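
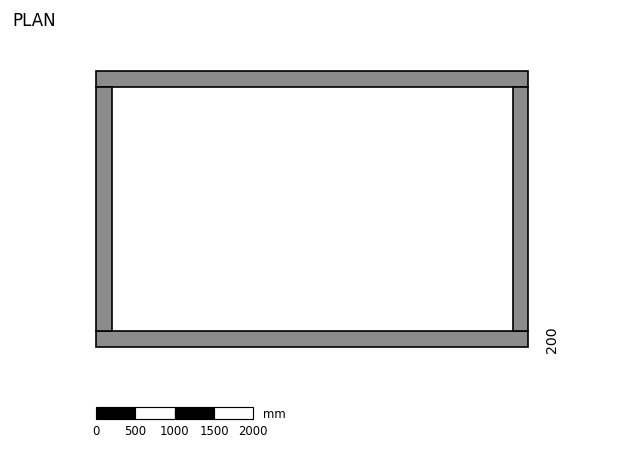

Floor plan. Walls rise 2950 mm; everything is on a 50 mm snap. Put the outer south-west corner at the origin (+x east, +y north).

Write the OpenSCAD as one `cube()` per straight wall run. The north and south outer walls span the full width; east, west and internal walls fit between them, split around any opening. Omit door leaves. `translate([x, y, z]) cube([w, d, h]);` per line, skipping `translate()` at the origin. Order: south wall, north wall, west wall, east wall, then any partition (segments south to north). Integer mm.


cube([5500, 200, 2950]);
translate([0, 3300, 0]) cube([5500, 200, 2950]);
translate([0, 200, 0]) cube([200, 3100, 2950]);
translate([5300, 200, 0]) cube([200, 3100, 2950]);


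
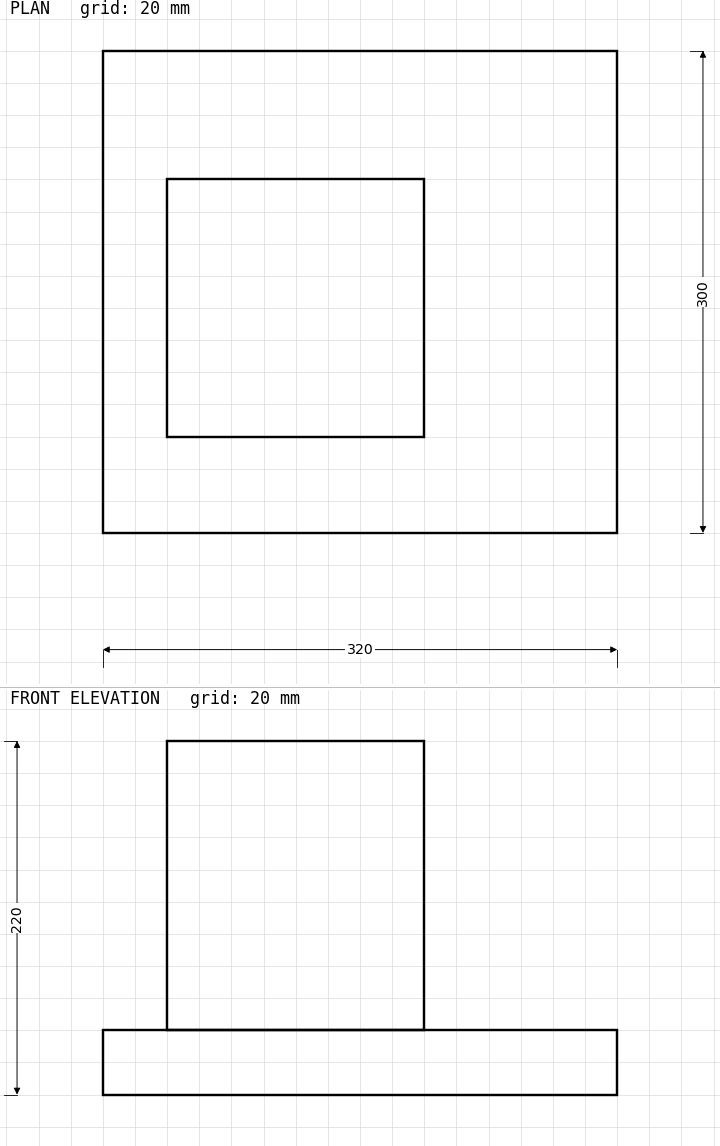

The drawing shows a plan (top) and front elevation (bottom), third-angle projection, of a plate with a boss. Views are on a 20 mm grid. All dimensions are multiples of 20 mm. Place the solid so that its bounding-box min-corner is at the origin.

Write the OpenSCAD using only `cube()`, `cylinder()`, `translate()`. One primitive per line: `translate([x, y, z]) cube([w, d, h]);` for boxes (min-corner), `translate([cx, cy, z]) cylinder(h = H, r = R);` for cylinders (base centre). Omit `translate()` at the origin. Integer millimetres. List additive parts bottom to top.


cube([320, 300, 40]);
translate([40, 60, 40]) cube([160, 160, 180]);


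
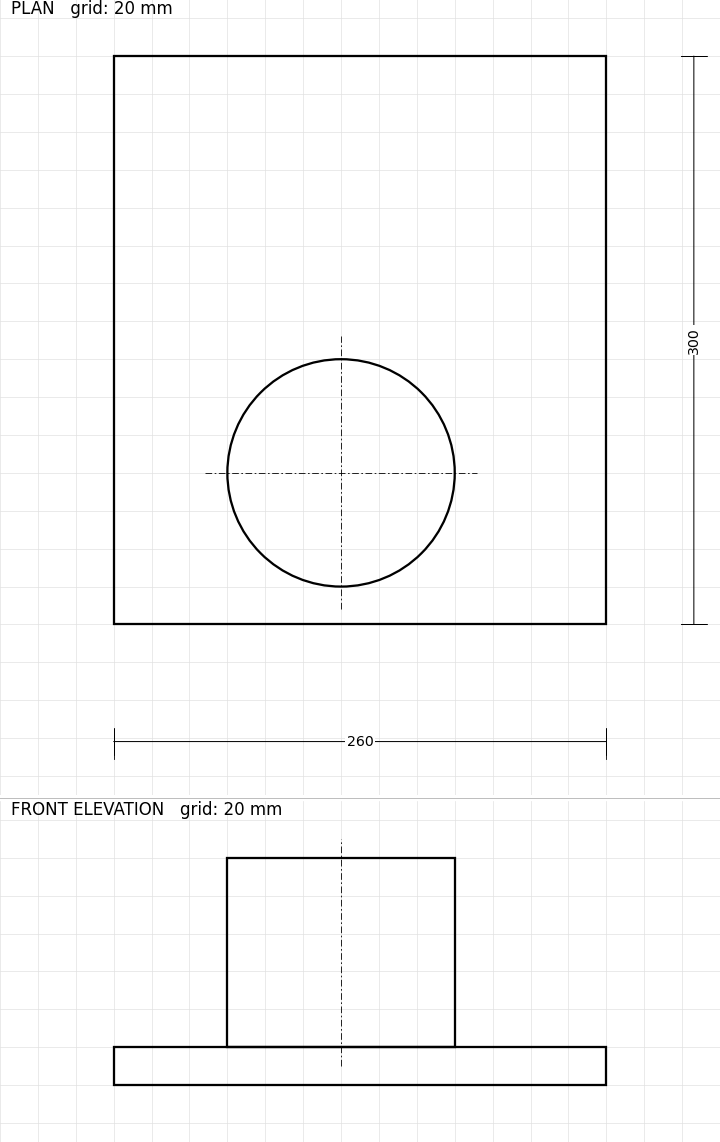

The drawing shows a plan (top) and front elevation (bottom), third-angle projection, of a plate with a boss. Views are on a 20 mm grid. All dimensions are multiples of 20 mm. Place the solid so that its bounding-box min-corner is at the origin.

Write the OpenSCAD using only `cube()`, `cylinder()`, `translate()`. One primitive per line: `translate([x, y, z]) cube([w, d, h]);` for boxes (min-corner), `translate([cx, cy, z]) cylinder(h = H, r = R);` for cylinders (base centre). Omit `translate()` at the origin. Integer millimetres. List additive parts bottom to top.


cube([260, 300, 20]);
translate([120, 80, 20]) cylinder(h = 100, r = 60);


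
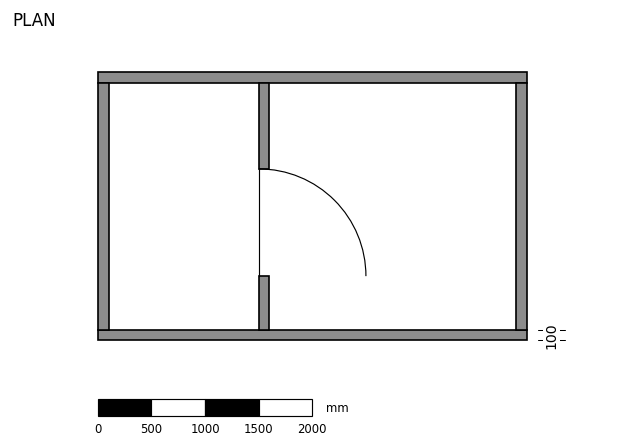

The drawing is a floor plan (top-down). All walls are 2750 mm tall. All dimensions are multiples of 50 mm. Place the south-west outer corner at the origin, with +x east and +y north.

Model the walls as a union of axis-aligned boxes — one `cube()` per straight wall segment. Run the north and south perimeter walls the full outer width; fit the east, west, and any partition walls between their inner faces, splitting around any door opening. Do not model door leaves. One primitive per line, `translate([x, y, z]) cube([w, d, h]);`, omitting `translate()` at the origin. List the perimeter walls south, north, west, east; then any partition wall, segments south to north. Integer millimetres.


cube([4000, 100, 2750]);
translate([0, 2400, 0]) cube([4000, 100, 2750]);
translate([0, 100, 0]) cube([100, 2300, 2750]);
translate([3900, 100, 0]) cube([100, 2300, 2750]);
translate([1500, 100, 0]) cube([100, 500, 2750]);
translate([1500, 1600, 0]) cube([100, 800, 2750]);


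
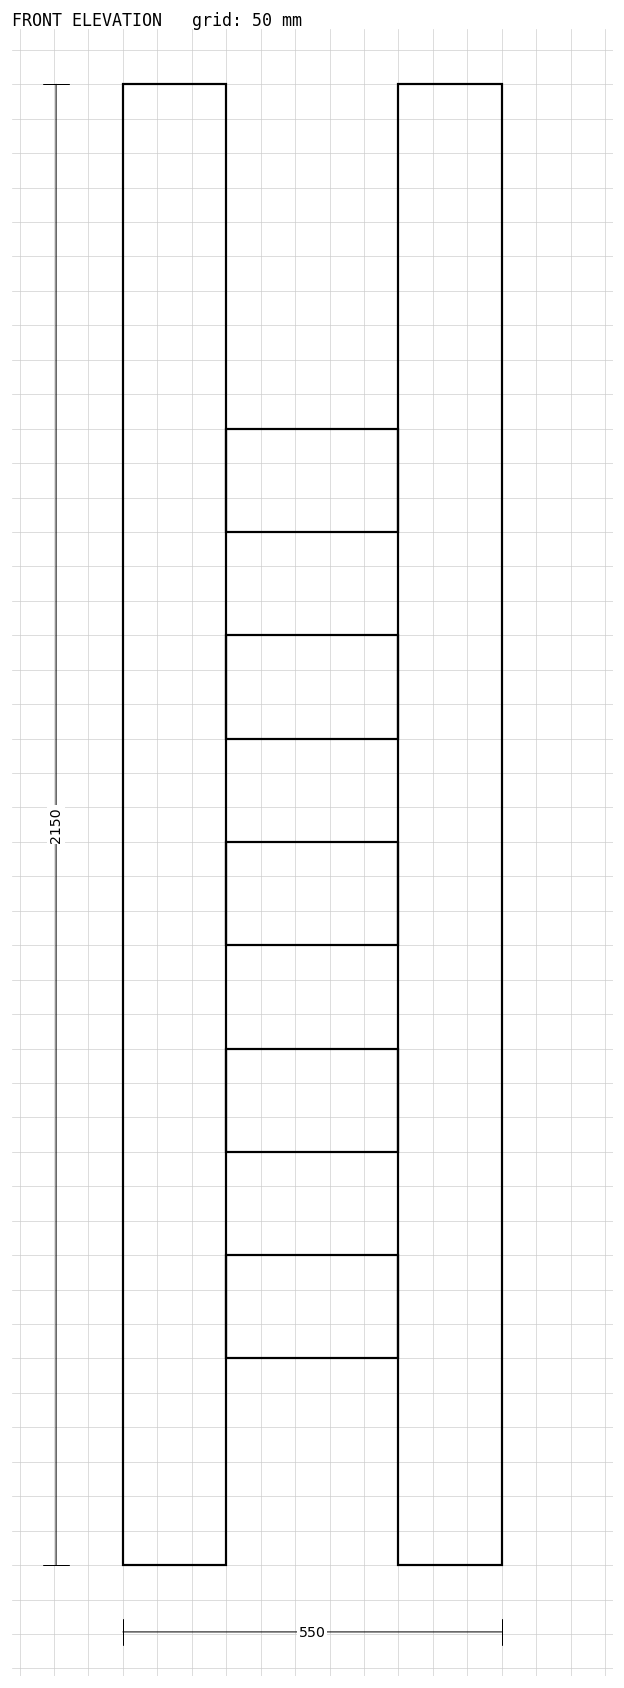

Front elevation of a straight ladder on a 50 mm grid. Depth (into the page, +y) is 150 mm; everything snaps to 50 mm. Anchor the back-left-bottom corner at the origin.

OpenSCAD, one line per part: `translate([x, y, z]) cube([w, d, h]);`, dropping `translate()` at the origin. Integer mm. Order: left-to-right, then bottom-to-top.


cube([150, 150, 2150]);
translate([150, 0, 300]) cube([250, 150, 150]);
translate([150, 0, 600]) cube([250, 150, 150]);
translate([150, 0, 900]) cube([250, 150, 150]);
translate([150, 0, 1200]) cube([250, 150, 150]);
translate([150, 0, 1500]) cube([250, 150, 150]);
translate([400, 0, 0]) cube([150, 150, 2150]);


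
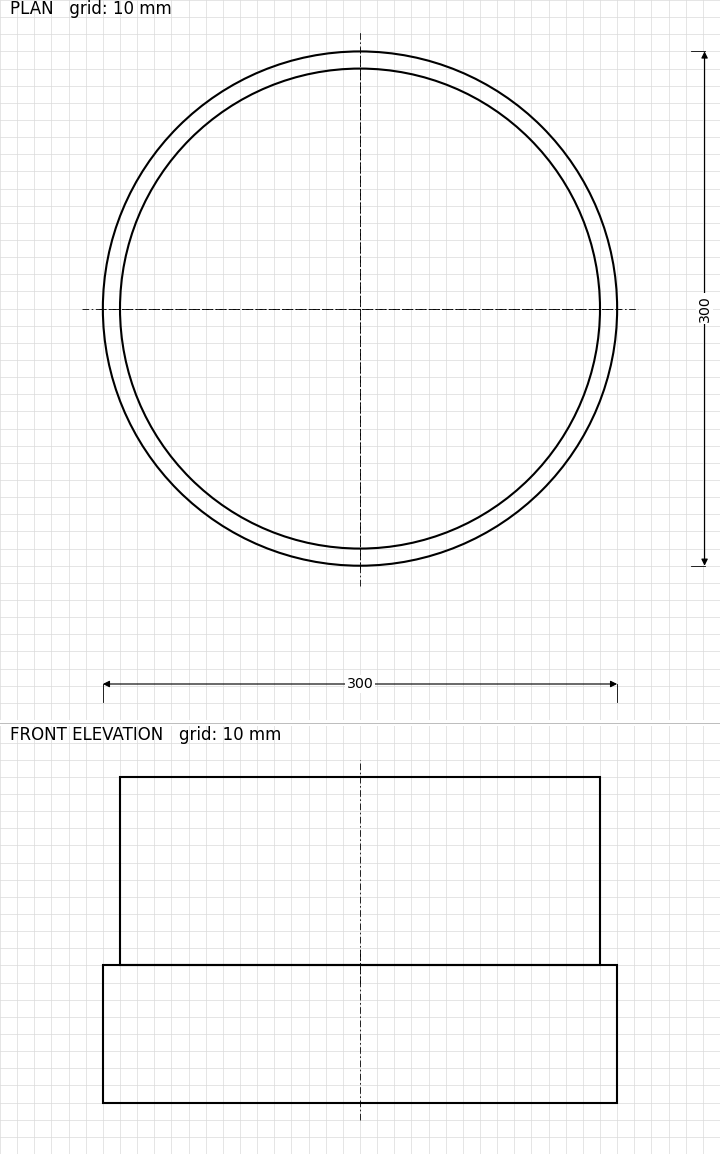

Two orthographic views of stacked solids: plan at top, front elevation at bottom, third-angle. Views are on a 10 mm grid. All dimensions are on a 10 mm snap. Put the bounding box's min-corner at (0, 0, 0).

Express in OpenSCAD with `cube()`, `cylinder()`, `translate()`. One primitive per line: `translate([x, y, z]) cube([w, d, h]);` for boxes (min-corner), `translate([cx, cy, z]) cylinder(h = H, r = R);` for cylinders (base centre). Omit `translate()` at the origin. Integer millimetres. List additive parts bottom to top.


translate([150, 150, 0]) cylinder(h = 80, r = 150);
translate([150, 150, 80]) cylinder(h = 110, r = 140);


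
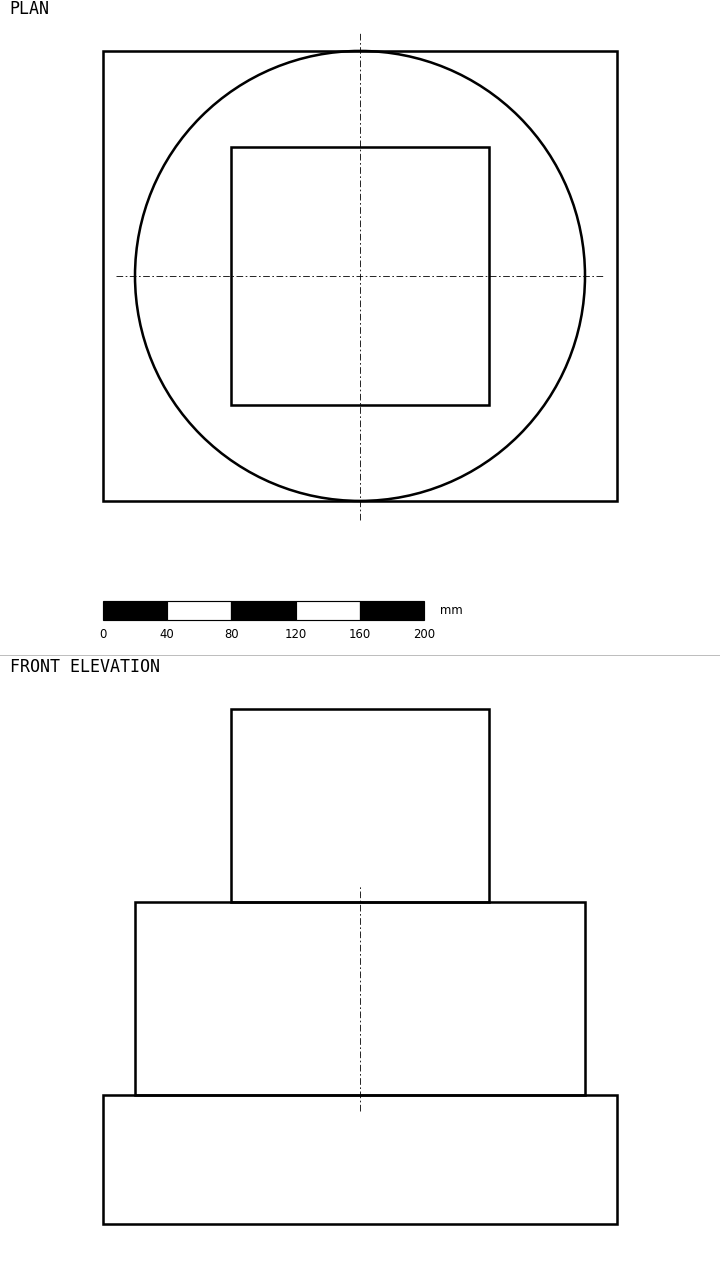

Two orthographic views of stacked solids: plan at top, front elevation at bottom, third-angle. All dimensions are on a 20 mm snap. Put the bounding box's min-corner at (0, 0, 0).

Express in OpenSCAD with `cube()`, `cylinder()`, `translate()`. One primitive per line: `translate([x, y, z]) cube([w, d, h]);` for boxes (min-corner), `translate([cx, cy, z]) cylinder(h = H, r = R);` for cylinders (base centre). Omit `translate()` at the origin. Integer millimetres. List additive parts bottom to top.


cube([320, 280, 80]);
translate([160, 140, 80]) cylinder(h = 120, r = 140);
translate([80, 60, 200]) cube([160, 160, 120]);


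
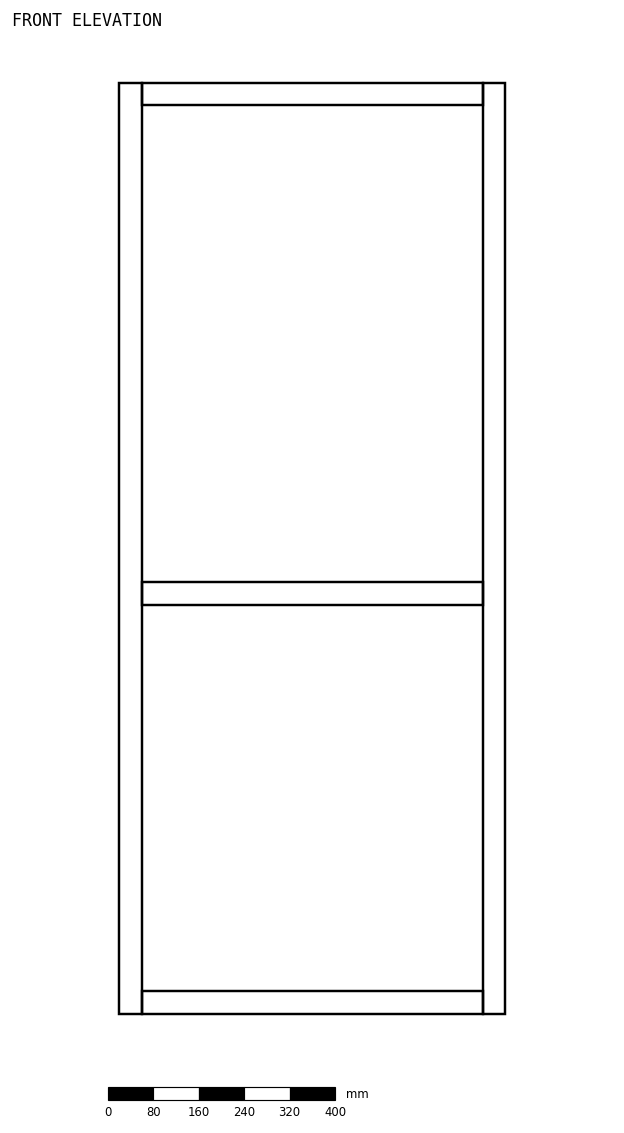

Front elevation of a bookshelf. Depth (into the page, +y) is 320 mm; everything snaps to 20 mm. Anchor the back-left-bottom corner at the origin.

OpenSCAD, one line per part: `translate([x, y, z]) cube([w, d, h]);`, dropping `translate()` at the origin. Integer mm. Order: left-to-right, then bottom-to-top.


cube([40, 320, 1640]);
translate([40, 0, 0]) cube([600, 320, 40]);
translate([40, 0, 720]) cube([600, 320, 40]);
translate([40, 0, 1600]) cube([600, 320, 40]);
translate([640, 0, 0]) cube([40, 320, 1640]);


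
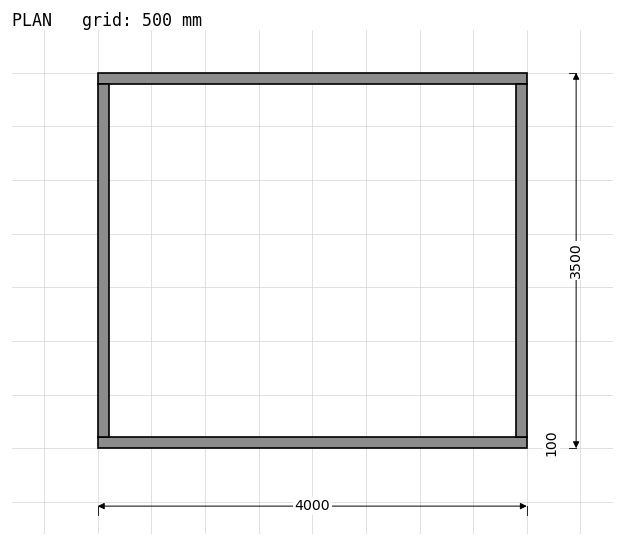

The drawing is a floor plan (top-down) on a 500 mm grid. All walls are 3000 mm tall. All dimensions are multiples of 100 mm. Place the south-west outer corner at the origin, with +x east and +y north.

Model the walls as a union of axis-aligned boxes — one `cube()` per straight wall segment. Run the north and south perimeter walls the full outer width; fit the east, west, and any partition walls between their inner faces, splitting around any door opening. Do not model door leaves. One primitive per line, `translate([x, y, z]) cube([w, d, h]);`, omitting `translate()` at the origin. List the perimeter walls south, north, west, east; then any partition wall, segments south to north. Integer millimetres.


cube([4000, 100, 3000]);
translate([0, 3400, 0]) cube([4000, 100, 3000]);
translate([0, 100, 0]) cube([100, 3300, 3000]);
translate([3900, 100, 0]) cube([100, 3300, 3000]);


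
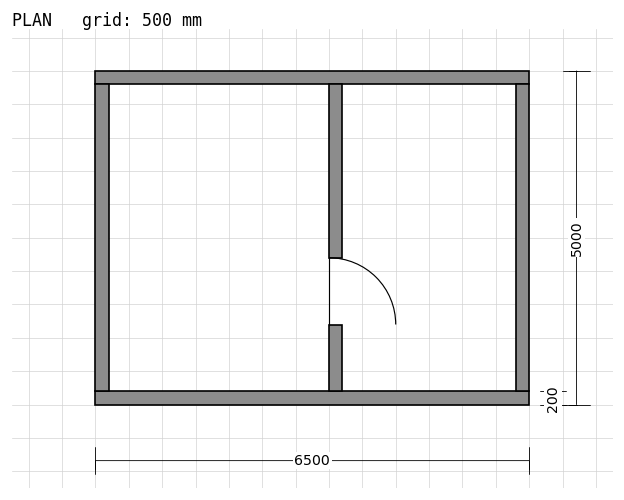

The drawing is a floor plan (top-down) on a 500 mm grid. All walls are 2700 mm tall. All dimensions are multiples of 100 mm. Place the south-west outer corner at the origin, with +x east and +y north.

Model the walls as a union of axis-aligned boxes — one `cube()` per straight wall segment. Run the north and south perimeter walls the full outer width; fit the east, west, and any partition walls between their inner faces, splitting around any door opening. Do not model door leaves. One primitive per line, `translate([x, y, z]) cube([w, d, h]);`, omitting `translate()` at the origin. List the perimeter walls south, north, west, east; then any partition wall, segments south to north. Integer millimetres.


cube([6500, 200, 2700]);
translate([0, 4800, 0]) cube([6500, 200, 2700]);
translate([0, 200, 0]) cube([200, 4600, 2700]);
translate([6300, 200, 0]) cube([200, 4600, 2700]);
translate([3500, 200, 0]) cube([200, 1000, 2700]);
translate([3500, 2200, 0]) cube([200, 2600, 2700]);


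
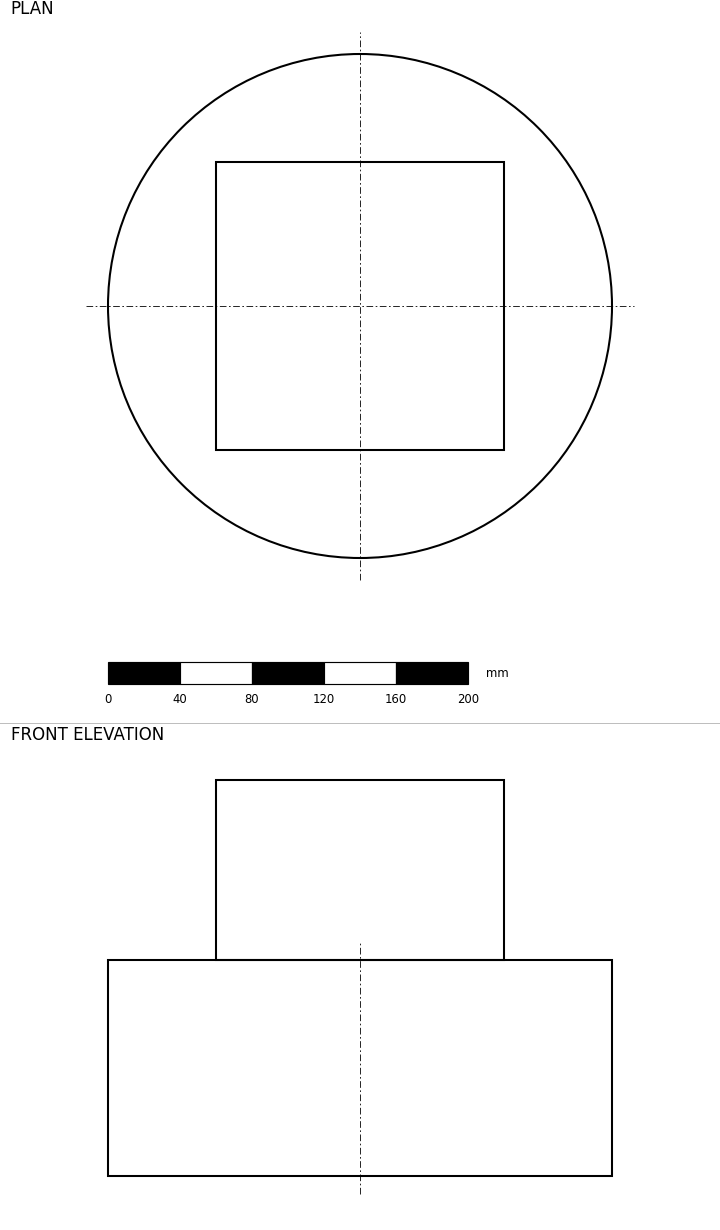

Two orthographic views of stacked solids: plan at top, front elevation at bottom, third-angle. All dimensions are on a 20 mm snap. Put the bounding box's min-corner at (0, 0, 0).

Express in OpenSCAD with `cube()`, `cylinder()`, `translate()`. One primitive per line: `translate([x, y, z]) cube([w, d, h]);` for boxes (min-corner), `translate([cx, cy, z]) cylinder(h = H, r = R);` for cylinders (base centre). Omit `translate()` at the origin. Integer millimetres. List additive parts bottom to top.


translate([140, 140, 0]) cylinder(h = 120, r = 140);
translate([60, 60, 120]) cube([160, 160, 100]);


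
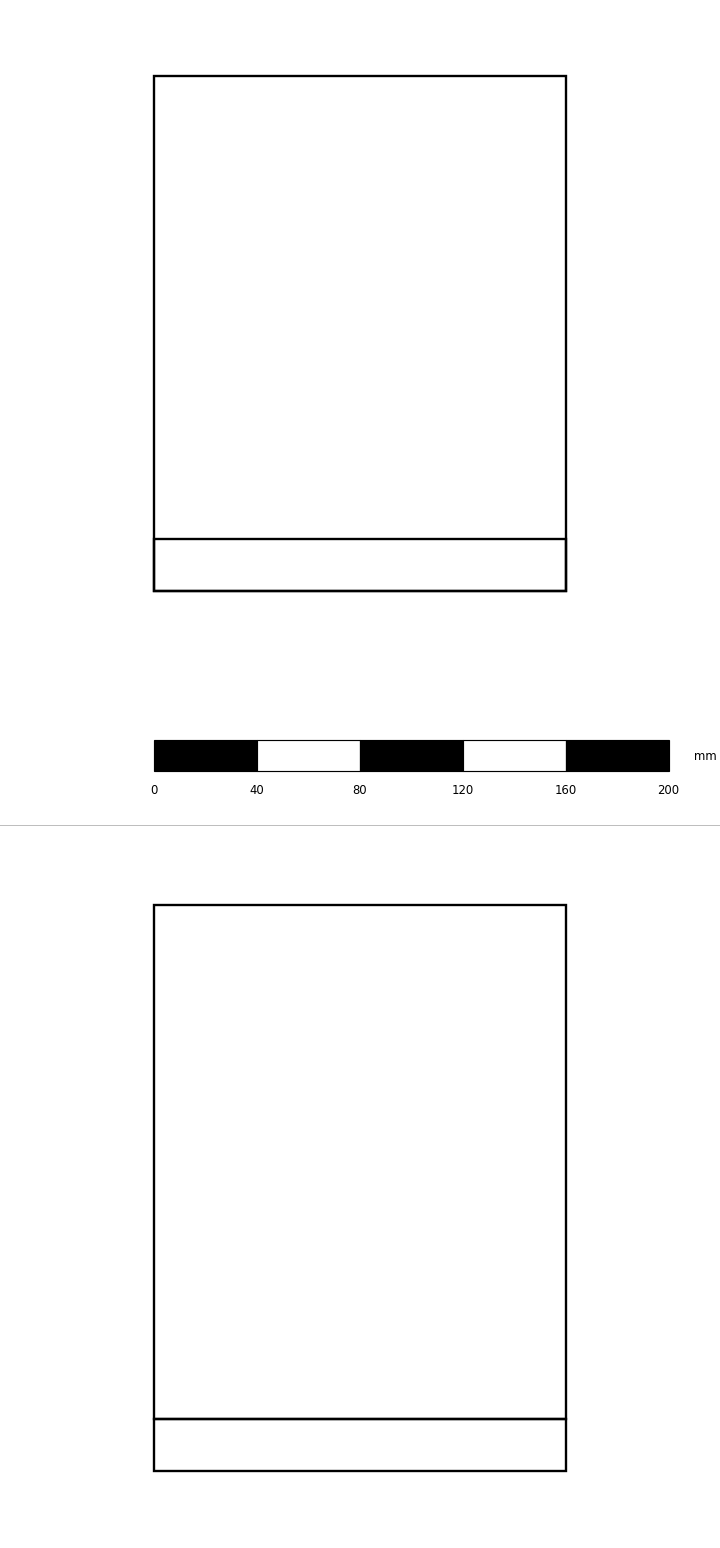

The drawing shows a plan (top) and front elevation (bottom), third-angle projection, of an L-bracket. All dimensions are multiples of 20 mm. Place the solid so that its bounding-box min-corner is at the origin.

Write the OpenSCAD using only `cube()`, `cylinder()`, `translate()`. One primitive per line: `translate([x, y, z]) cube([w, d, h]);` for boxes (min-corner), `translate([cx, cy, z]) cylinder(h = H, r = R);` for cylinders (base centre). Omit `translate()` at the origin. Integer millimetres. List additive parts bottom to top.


cube([160, 200, 20]);
translate([0, 0, 20]) cube([160, 20, 200]);


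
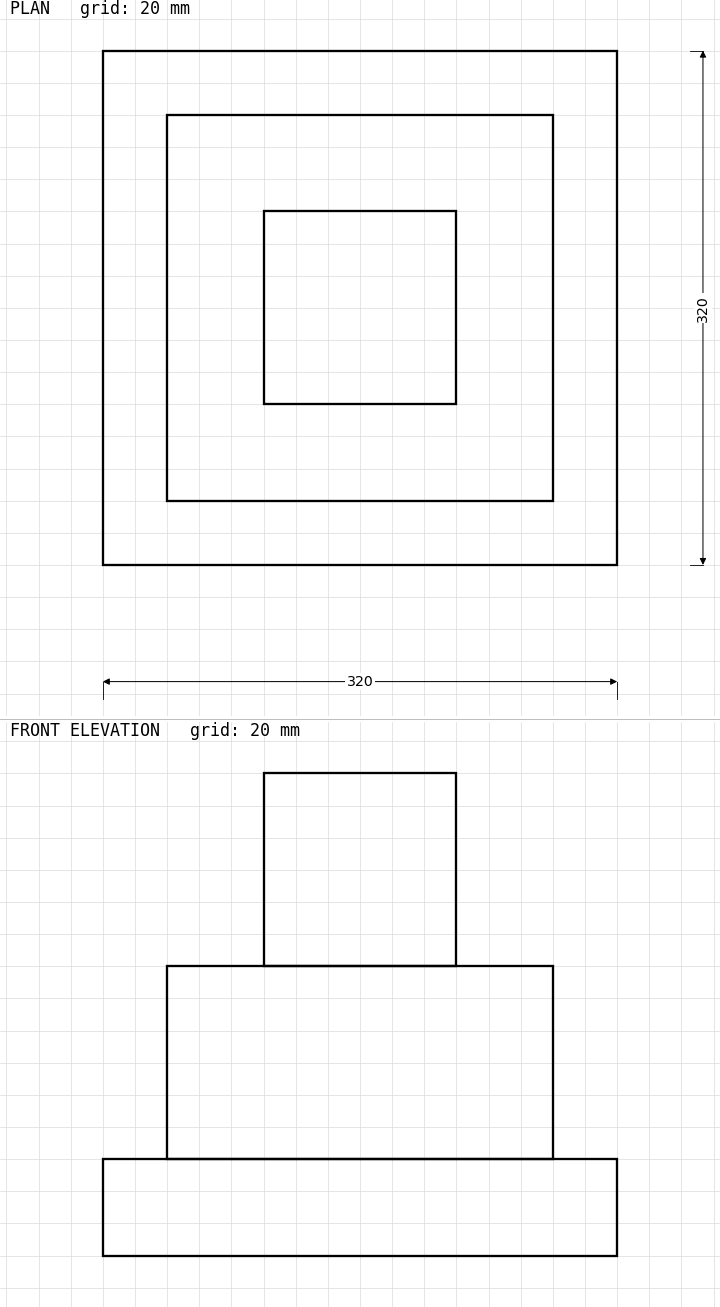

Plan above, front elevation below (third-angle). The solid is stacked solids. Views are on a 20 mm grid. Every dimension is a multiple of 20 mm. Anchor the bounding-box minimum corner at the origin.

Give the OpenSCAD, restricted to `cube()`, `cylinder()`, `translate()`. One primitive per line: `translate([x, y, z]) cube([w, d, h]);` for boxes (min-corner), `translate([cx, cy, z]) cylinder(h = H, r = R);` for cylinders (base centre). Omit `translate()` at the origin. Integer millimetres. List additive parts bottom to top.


cube([320, 320, 60]);
translate([40, 40, 60]) cube([240, 240, 120]);
translate([100, 100, 180]) cube([120, 120, 120]);


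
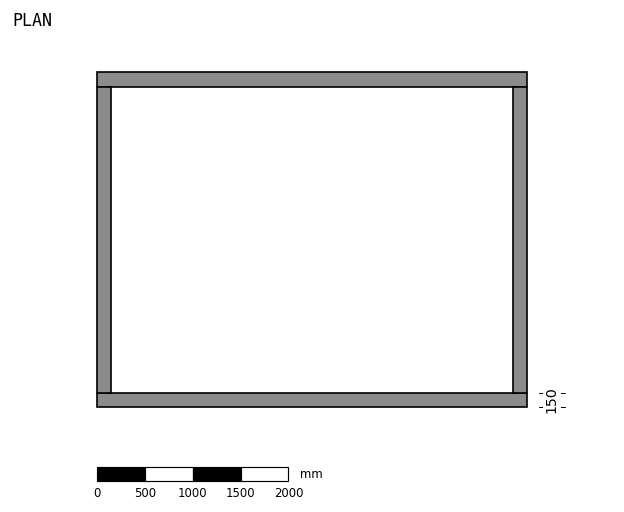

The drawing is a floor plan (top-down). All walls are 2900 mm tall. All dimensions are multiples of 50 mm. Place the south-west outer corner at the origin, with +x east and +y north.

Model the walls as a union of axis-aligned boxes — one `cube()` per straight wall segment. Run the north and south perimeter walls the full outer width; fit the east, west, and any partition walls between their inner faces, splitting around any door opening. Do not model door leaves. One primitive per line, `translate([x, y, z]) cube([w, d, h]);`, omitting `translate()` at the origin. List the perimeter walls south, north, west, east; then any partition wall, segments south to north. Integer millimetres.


cube([4500, 150, 2900]);
translate([0, 3350, 0]) cube([4500, 150, 2900]);
translate([0, 150, 0]) cube([150, 3200, 2900]);
translate([4350, 150, 0]) cube([150, 3200, 2900]);


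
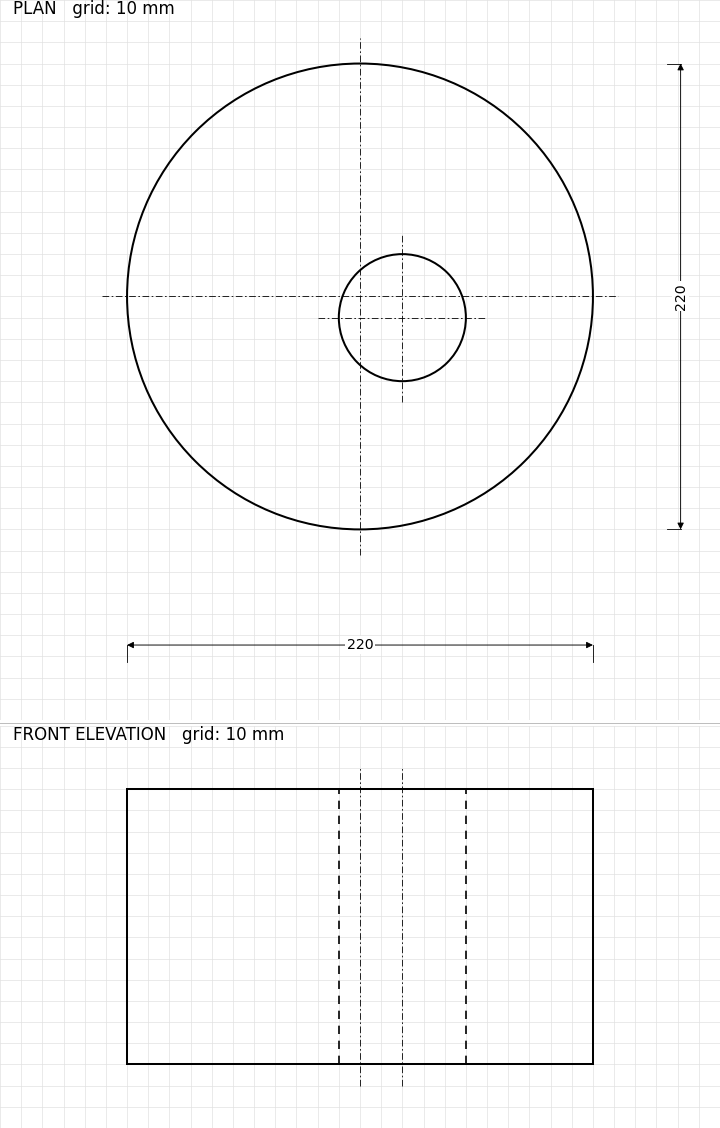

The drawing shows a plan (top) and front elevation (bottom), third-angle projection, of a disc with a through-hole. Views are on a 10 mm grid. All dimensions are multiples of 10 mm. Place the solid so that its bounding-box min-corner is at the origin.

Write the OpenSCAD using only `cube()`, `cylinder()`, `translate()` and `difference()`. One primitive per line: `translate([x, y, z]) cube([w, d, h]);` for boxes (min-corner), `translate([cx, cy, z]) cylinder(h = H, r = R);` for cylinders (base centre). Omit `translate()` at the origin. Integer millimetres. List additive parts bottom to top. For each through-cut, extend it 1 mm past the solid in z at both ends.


difference() {
  translate([110, 110, 0]) cylinder(h = 130, r = 110);
  translate([130, 100, -1]) cylinder(h = 132, r = 30);
}


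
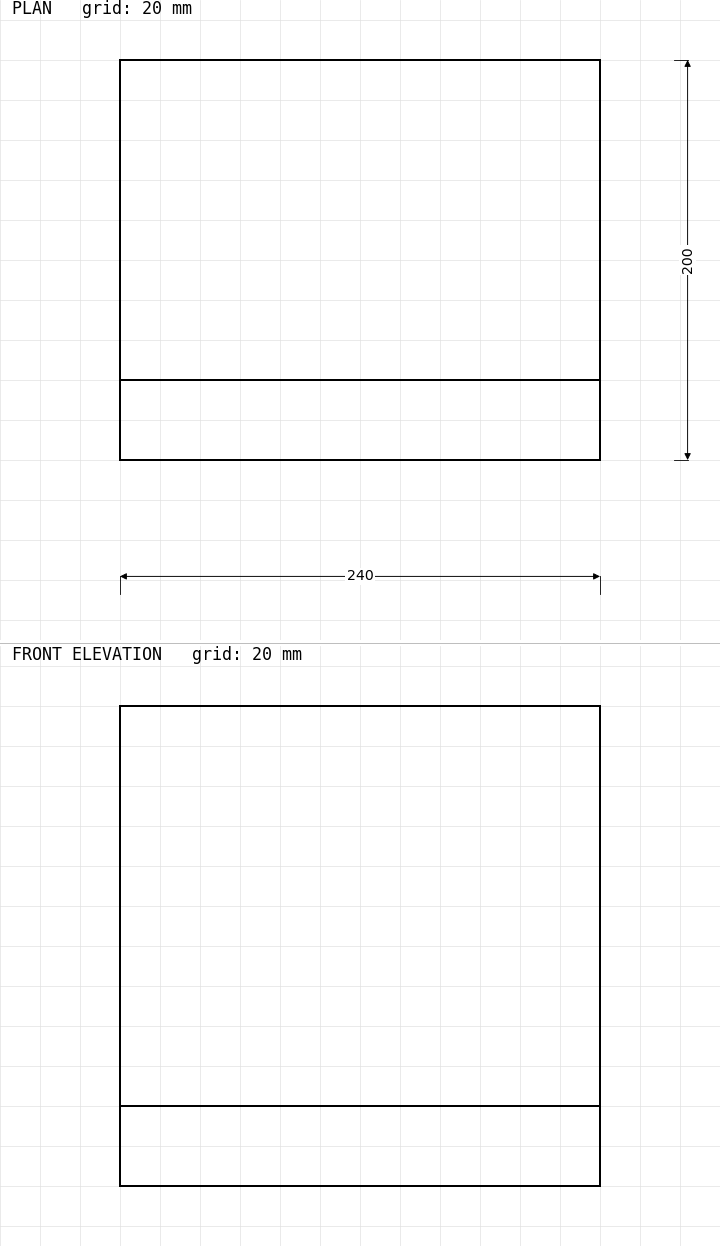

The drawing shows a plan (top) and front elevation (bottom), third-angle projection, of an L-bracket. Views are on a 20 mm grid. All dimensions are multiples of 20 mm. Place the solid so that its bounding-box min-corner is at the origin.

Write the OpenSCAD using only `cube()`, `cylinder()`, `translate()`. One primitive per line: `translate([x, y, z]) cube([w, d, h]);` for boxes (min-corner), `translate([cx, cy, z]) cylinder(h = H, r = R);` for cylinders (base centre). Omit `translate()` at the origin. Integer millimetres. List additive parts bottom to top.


cube([240, 200, 40]);
translate([0, 0, 40]) cube([240, 40, 200]);


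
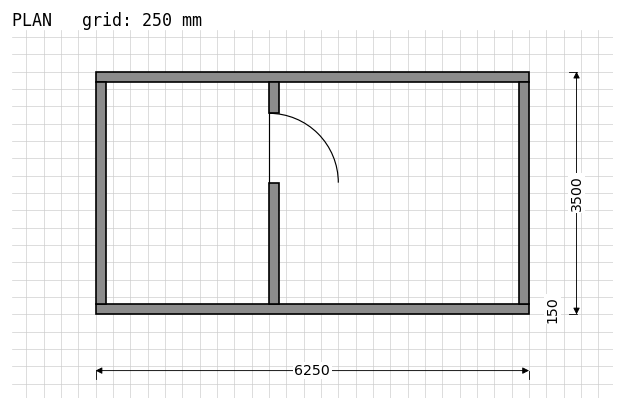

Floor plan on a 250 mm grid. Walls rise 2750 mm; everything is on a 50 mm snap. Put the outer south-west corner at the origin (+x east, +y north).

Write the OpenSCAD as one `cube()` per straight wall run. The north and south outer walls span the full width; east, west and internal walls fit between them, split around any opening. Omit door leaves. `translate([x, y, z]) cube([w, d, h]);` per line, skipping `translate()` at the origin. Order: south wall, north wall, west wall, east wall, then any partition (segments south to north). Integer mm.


cube([6250, 150, 2750]);
translate([0, 3350, 0]) cube([6250, 150, 2750]);
translate([0, 150, 0]) cube([150, 3200, 2750]);
translate([6100, 150, 0]) cube([150, 3200, 2750]);
translate([2500, 150, 0]) cube([150, 1750, 2750]);
translate([2500, 2900, 0]) cube([150, 450, 2750]);


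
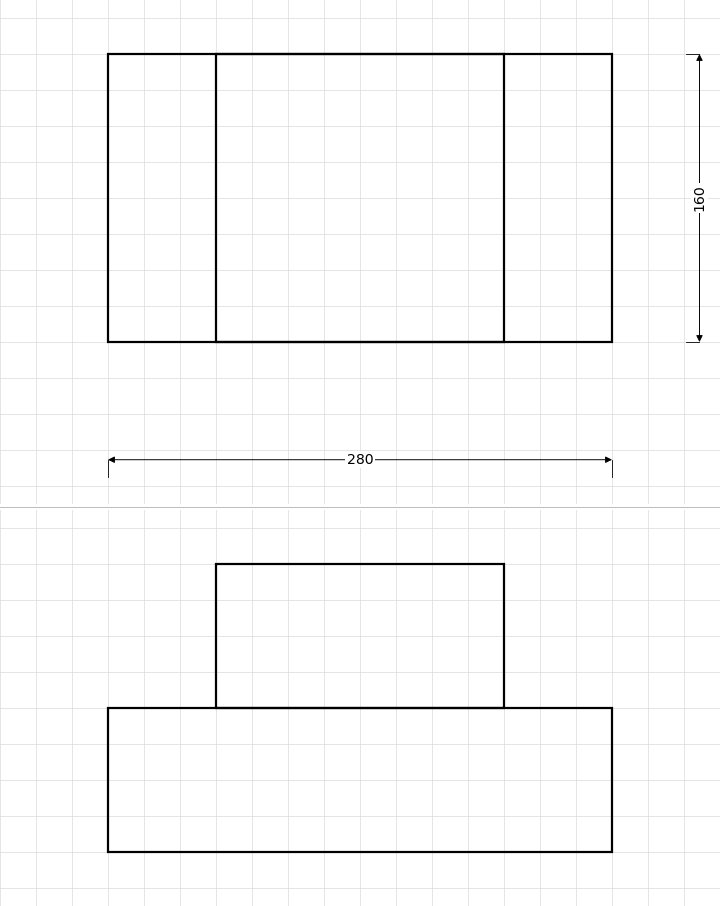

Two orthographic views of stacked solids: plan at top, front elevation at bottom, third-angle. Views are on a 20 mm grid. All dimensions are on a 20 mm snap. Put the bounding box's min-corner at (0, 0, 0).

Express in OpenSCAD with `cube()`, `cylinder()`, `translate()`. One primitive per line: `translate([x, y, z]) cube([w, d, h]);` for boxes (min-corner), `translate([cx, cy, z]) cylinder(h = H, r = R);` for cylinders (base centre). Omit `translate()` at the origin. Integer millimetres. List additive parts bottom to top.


cube([280, 160, 80]);
translate([60, 0, 80]) cube([160, 160, 80]);


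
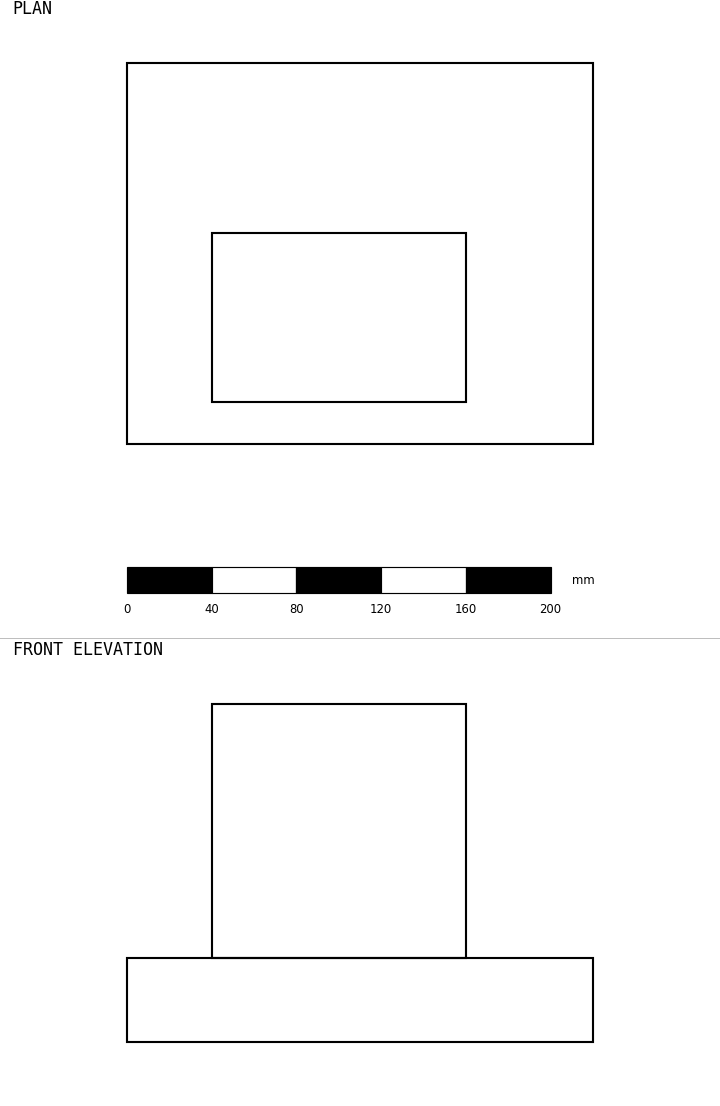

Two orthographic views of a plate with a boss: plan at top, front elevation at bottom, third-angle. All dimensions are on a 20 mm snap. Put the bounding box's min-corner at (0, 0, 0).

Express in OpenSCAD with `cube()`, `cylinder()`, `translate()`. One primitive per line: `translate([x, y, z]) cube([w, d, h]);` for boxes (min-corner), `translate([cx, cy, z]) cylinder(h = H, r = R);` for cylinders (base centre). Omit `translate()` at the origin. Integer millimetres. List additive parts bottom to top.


cube([220, 180, 40]);
translate([40, 20, 40]) cube([120, 80, 120]);


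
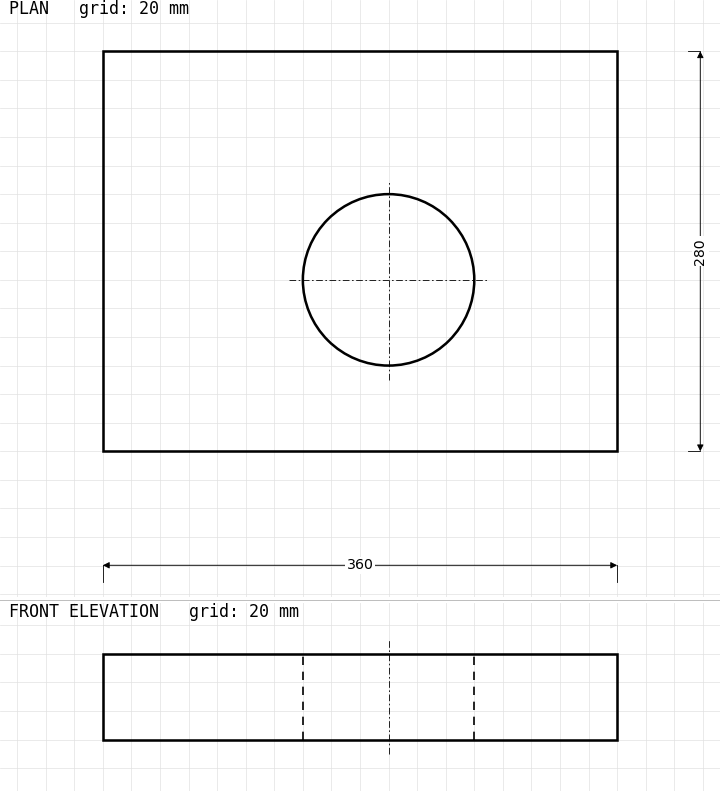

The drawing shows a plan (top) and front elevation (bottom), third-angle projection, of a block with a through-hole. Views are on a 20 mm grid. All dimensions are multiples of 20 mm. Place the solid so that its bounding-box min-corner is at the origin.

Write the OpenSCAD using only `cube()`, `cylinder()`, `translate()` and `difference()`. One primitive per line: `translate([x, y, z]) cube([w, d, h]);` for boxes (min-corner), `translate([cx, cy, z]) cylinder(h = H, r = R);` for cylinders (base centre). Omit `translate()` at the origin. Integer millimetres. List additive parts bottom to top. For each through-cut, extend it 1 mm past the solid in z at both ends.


difference() {
  cube([360, 280, 60]);
  translate([200, 120, -1]) cylinder(h = 62, r = 60);
}


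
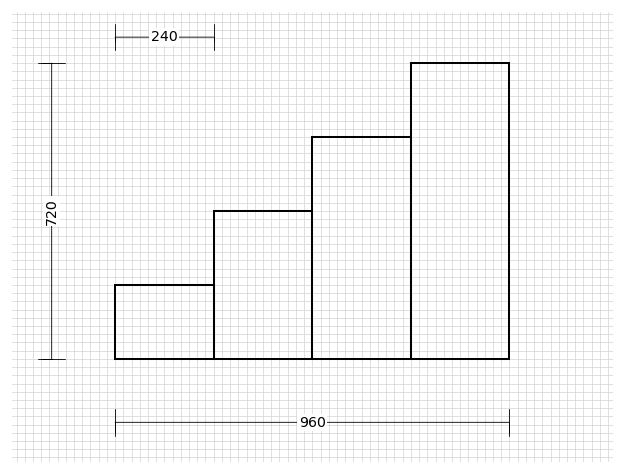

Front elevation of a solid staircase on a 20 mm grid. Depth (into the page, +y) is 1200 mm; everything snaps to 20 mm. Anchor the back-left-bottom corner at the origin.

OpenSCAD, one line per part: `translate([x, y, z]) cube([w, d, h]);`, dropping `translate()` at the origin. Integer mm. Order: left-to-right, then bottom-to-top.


cube([240, 1200, 180]);
translate([240, 0, 0]) cube([240, 1200, 360]);
translate([480, 0, 0]) cube([240, 1200, 540]);
translate([720, 0, 0]) cube([240, 1200, 720]);


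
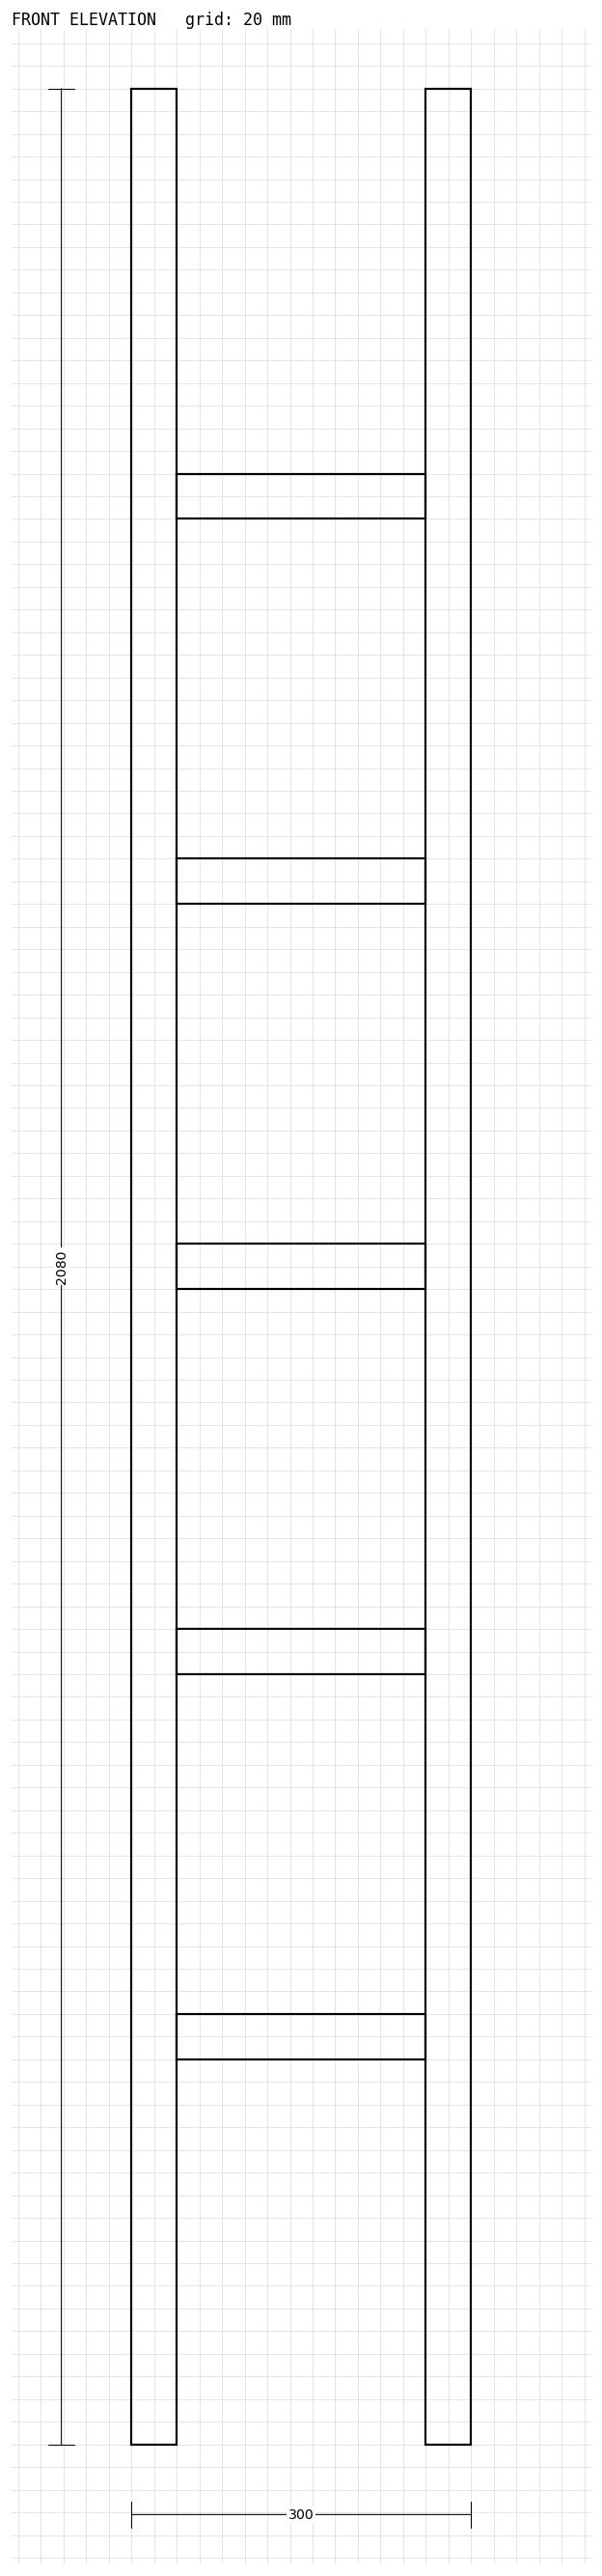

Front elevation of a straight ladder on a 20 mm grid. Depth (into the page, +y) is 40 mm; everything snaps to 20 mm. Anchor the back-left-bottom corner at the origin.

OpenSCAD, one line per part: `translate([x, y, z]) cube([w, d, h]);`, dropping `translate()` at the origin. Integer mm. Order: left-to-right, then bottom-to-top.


cube([40, 40, 2080]);
translate([40, 0, 340]) cube([220, 40, 40]);
translate([40, 0, 680]) cube([220, 40, 40]);
translate([40, 0, 1020]) cube([220, 40, 40]);
translate([40, 0, 1360]) cube([220, 40, 40]);
translate([40, 0, 1700]) cube([220, 40, 40]);
translate([260, 0, 0]) cube([40, 40, 2080]);


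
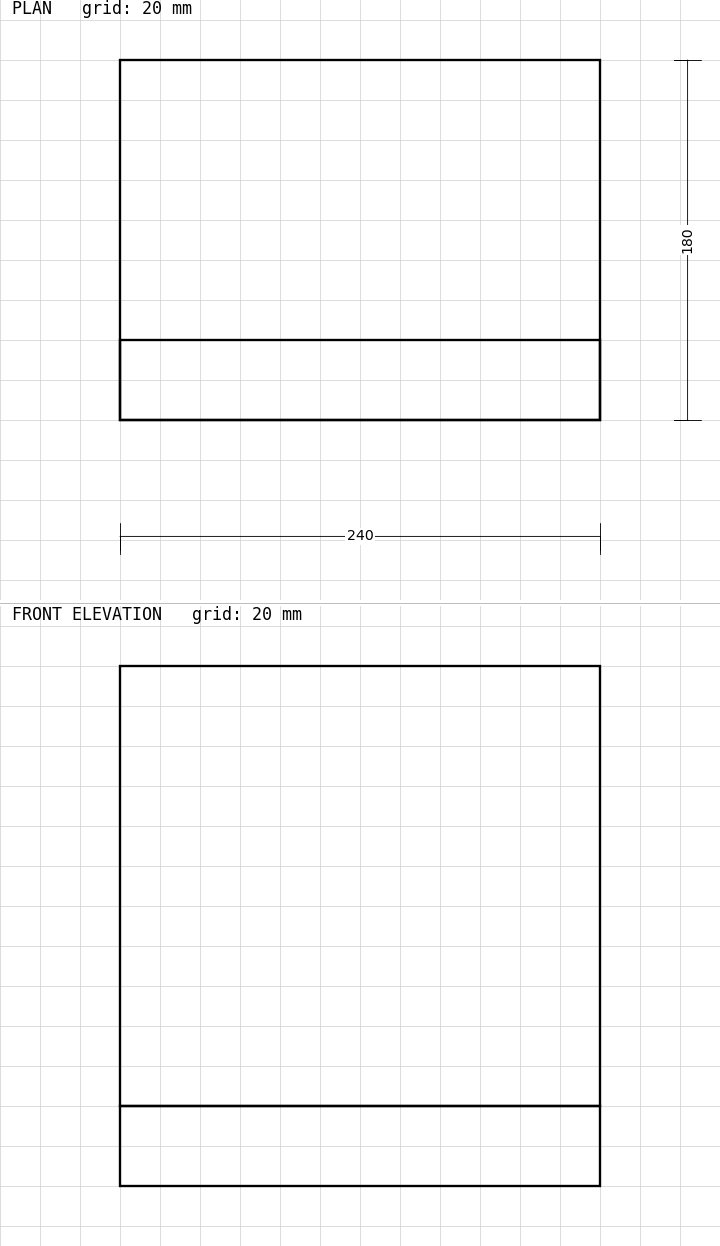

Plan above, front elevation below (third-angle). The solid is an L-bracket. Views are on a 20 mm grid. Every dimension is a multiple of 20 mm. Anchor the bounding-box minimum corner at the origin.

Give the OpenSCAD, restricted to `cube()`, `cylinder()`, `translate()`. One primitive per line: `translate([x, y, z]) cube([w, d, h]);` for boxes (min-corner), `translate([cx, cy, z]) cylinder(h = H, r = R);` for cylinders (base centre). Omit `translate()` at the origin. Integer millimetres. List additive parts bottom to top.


cube([240, 180, 40]);
translate([0, 0, 40]) cube([240, 40, 220]);


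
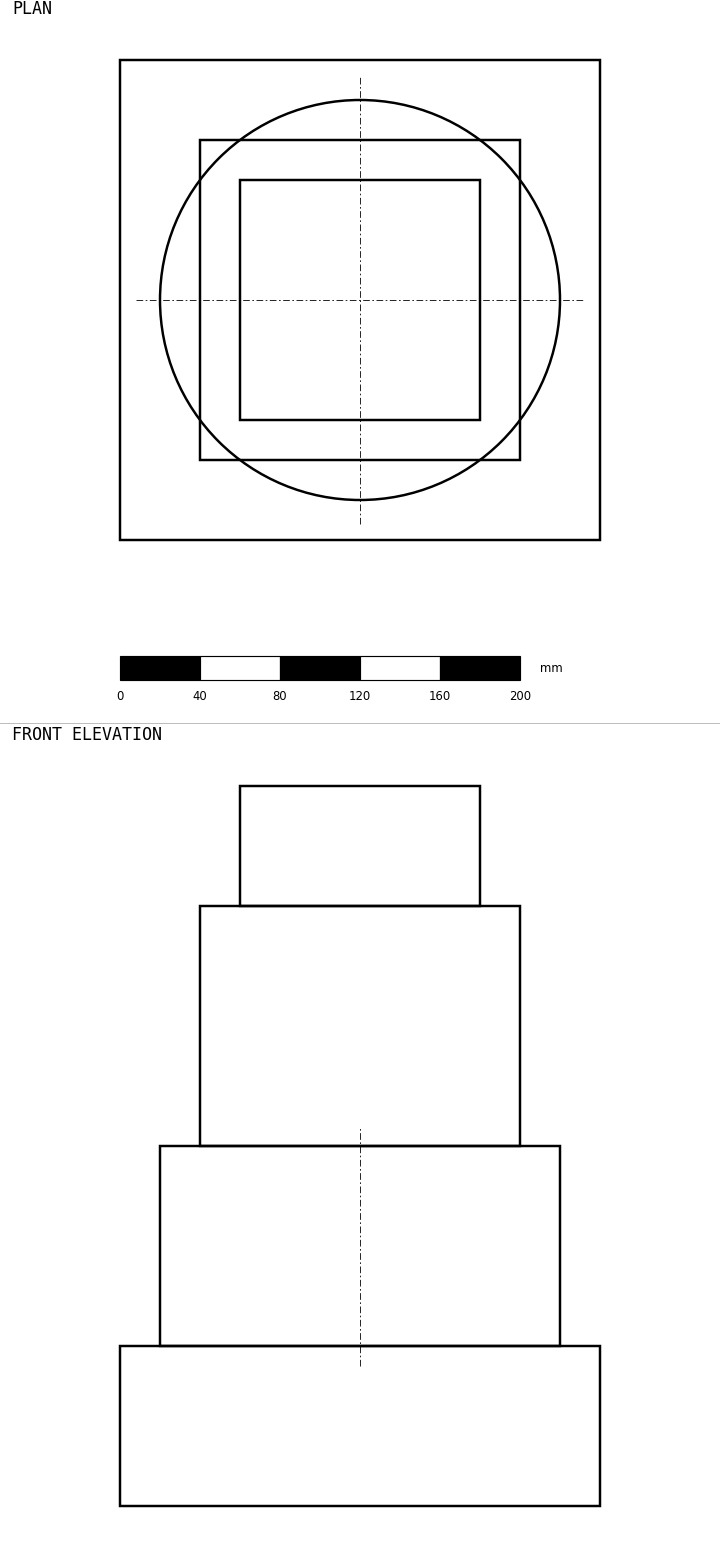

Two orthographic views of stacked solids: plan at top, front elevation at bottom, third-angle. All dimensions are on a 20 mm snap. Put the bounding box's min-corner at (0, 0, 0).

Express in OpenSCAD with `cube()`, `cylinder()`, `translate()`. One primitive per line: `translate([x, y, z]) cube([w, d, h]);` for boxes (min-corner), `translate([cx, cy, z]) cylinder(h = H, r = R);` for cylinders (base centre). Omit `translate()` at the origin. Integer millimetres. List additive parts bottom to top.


cube([240, 240, 80]);
translate([120, 120, 80]) cylinder(h = 100, r = 100);
translate([40, 40, 180]) cube([160, 160, 120]);
translate([60, 60, 300]) cube([120, 120, 60]);


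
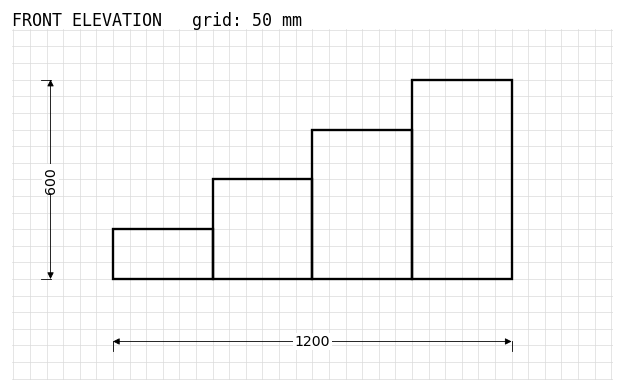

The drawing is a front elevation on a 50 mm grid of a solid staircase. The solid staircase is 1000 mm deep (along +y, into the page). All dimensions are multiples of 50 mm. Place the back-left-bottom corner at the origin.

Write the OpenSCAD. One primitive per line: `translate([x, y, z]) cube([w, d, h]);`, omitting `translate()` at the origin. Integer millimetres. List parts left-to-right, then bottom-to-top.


cube([300, 1000, 150]);
translate([300, 0, 0]) cube([300, 1000, 300]);
translate([600, 0, 0]) cube([300, 1000, 450]);
translate([900, 0, 0]) cube([300, 1000, 600]);


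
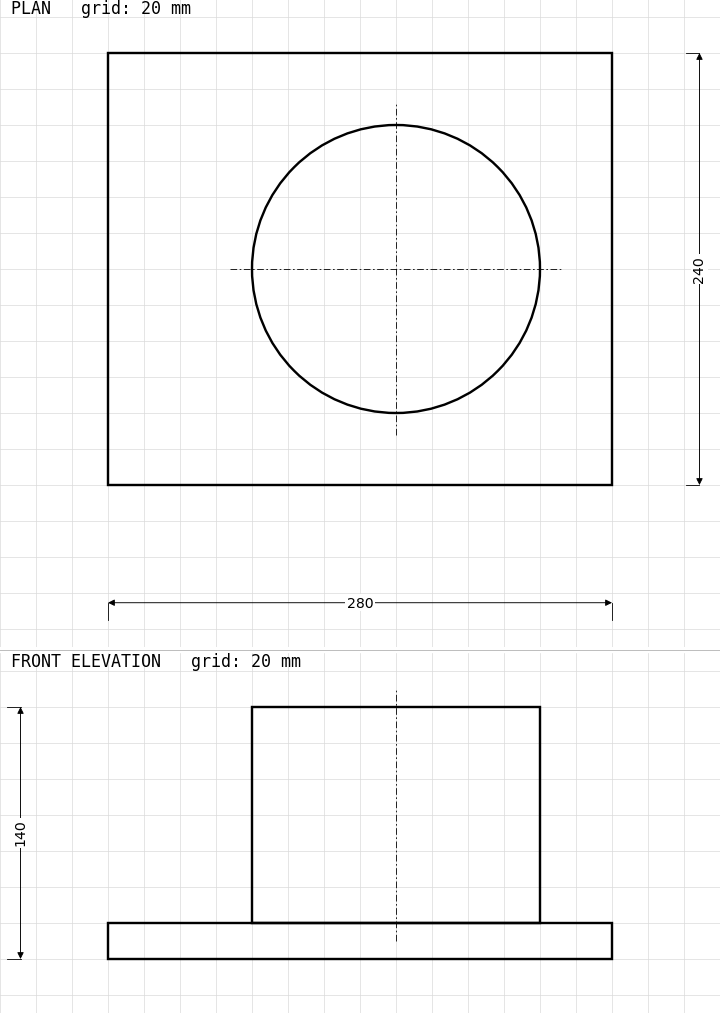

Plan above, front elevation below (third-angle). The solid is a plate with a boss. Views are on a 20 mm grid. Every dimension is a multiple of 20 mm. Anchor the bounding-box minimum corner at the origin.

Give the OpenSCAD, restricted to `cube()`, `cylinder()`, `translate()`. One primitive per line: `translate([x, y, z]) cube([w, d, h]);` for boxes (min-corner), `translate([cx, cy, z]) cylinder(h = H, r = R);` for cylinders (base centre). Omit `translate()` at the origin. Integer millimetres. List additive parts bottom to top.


cube([280, 240, 20]);
translate([160, 120, 20]) cylinder(h = 120, r = 80);


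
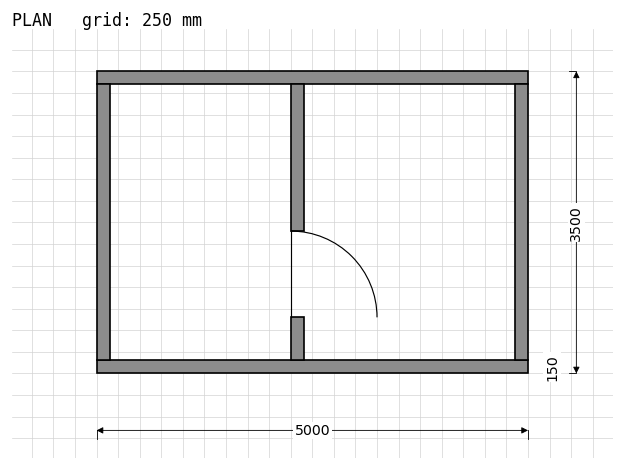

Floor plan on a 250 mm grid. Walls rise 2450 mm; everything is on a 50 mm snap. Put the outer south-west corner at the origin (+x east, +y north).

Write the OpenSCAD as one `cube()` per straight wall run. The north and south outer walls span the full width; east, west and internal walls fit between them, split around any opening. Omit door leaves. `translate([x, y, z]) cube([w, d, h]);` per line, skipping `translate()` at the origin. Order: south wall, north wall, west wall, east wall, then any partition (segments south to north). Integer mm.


cube([5000, 150, 2450]);
translate([0, 3350, 0]) cube([5000, 150, 2450]);
translate([0, 150, 0]) cube([150, 3200, 2450]);
translate([4850, 150, 0]) cube([150, 3200, 2450]);
translate([2250, 150, 0]) cube([150, 500, 2450]);
translate([2250, 1650, 0]) cube([150, 1700, 2450]);


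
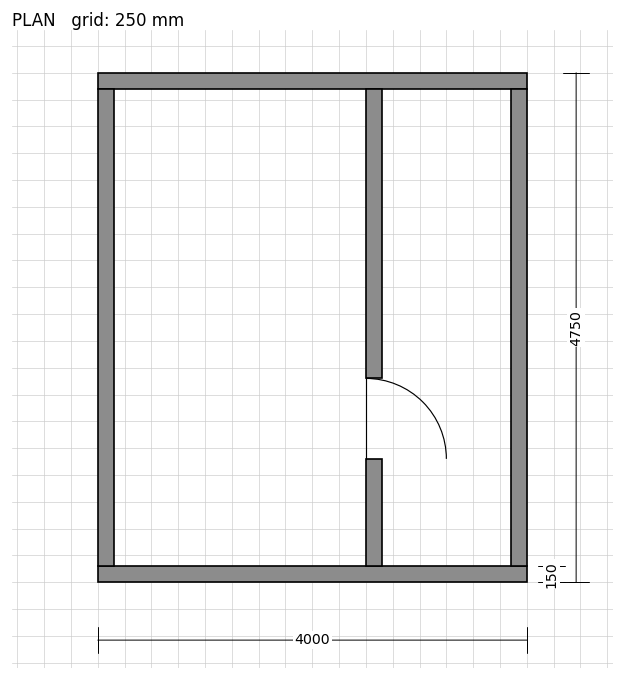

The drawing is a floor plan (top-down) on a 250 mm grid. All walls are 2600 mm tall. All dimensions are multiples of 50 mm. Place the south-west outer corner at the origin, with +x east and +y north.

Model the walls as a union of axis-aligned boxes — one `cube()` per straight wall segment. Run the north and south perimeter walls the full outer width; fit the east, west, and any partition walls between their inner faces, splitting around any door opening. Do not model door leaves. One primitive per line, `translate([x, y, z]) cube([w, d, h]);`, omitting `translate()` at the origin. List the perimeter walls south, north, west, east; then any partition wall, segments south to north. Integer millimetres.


cube([4000, 150, 2600]);
translate([0, 4600, 0]) cube([4000, 150, 2600]);
translate([0, 150, 0]) cube([150, 4450, 2600]);
translate([3850, 150, 0]) cube([150, 4450, 2600]);
translate([2500, 150, 0]) cube([150, 1000, 2600]);
translate([2500, 1900, 0]) cube([150, 2700, 2600]);


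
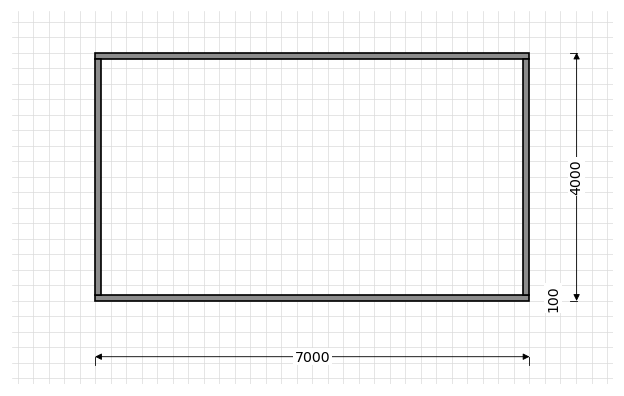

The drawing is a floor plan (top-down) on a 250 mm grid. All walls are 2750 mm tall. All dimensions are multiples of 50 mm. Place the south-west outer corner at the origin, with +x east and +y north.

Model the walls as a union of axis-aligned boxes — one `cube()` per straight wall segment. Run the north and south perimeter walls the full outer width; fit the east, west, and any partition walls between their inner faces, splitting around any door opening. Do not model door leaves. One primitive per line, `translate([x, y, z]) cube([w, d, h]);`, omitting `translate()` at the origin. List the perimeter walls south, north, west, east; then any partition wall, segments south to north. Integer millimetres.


cube([7000, 100, 2750]);
translate([0, 3900, 0]) cube([7000, 100, 2750]);
translate([0, 100, 0]) cube([100, 3800, 2750]);
translate([6900, 100, 0]) cube([100, 3800, 2750]);


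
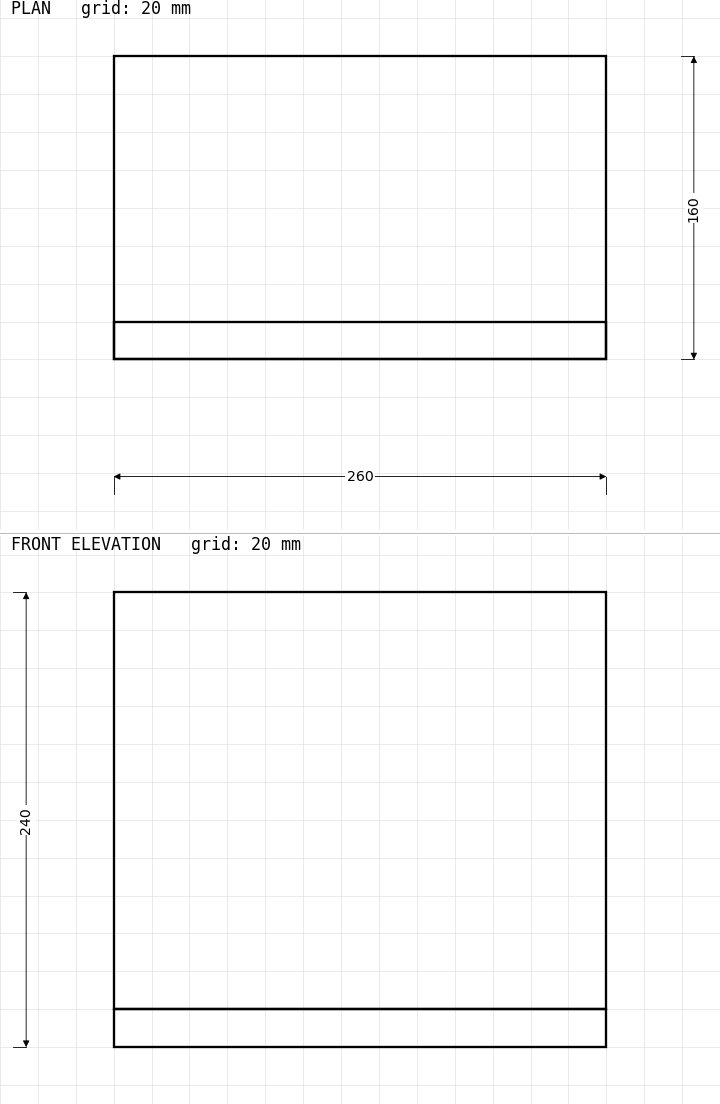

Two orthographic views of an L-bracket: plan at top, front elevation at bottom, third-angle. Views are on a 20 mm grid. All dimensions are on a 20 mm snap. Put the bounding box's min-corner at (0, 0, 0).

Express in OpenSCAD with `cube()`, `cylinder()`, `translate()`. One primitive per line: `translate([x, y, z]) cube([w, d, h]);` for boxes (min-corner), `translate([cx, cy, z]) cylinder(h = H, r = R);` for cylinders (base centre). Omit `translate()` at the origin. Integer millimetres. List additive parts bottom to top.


cube([260, 160, 20]);
translate([0, 0, 20]) cube([260, 20, 220]);


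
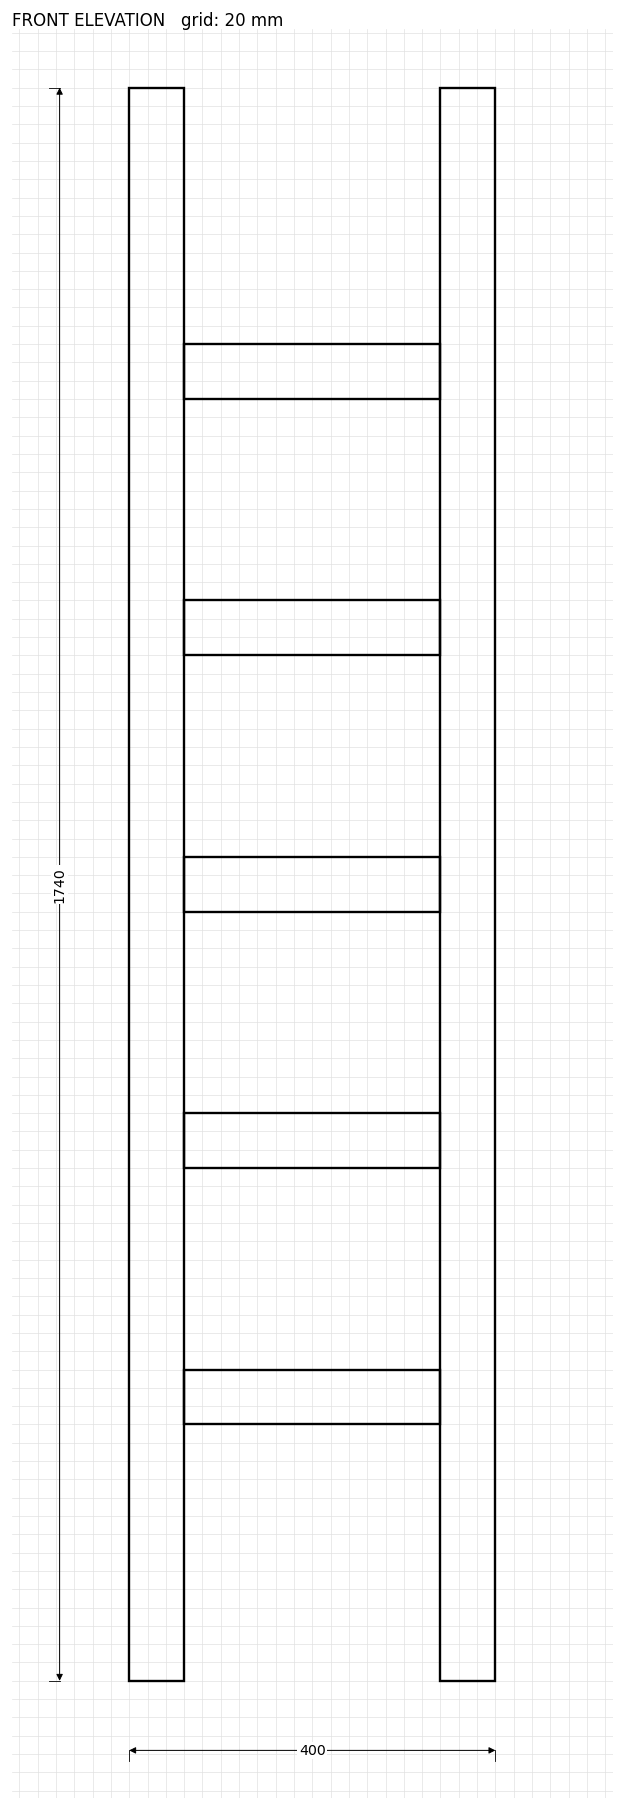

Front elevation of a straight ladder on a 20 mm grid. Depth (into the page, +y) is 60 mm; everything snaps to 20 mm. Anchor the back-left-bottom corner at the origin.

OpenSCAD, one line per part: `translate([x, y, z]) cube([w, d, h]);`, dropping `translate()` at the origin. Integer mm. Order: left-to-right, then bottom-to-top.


cube([60, 60, 1740]);
translate([60, 0, 280]) cube([280, 60, 60]);
translate([60, 0, 560]) cube([280, 60, 60]);
translate([60, 0, 840]) cube([280, 60, 60]);
translate([60, 0, 1120]) cube([280, 60, 60]);
translate([60, 0, 1400]) cube([280, 60, 60]);
translate([340, 0, 0]) cube([60, 60, 1740]);


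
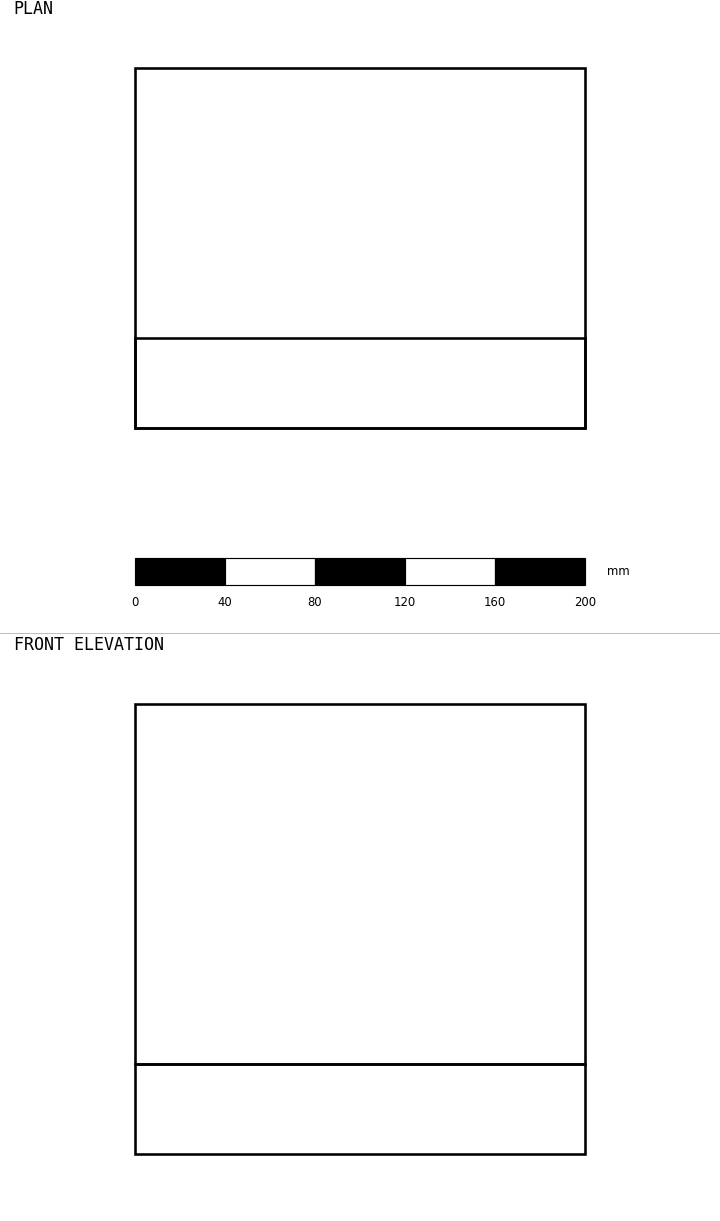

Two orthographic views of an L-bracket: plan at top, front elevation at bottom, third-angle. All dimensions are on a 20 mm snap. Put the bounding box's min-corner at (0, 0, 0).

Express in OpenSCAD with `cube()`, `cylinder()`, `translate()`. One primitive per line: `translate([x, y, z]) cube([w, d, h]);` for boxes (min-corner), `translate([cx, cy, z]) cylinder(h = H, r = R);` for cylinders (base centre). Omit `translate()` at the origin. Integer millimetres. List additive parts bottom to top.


cube([200, 160, 40]);
translate([0, 0, 40]) cube([200, 40, 160]);


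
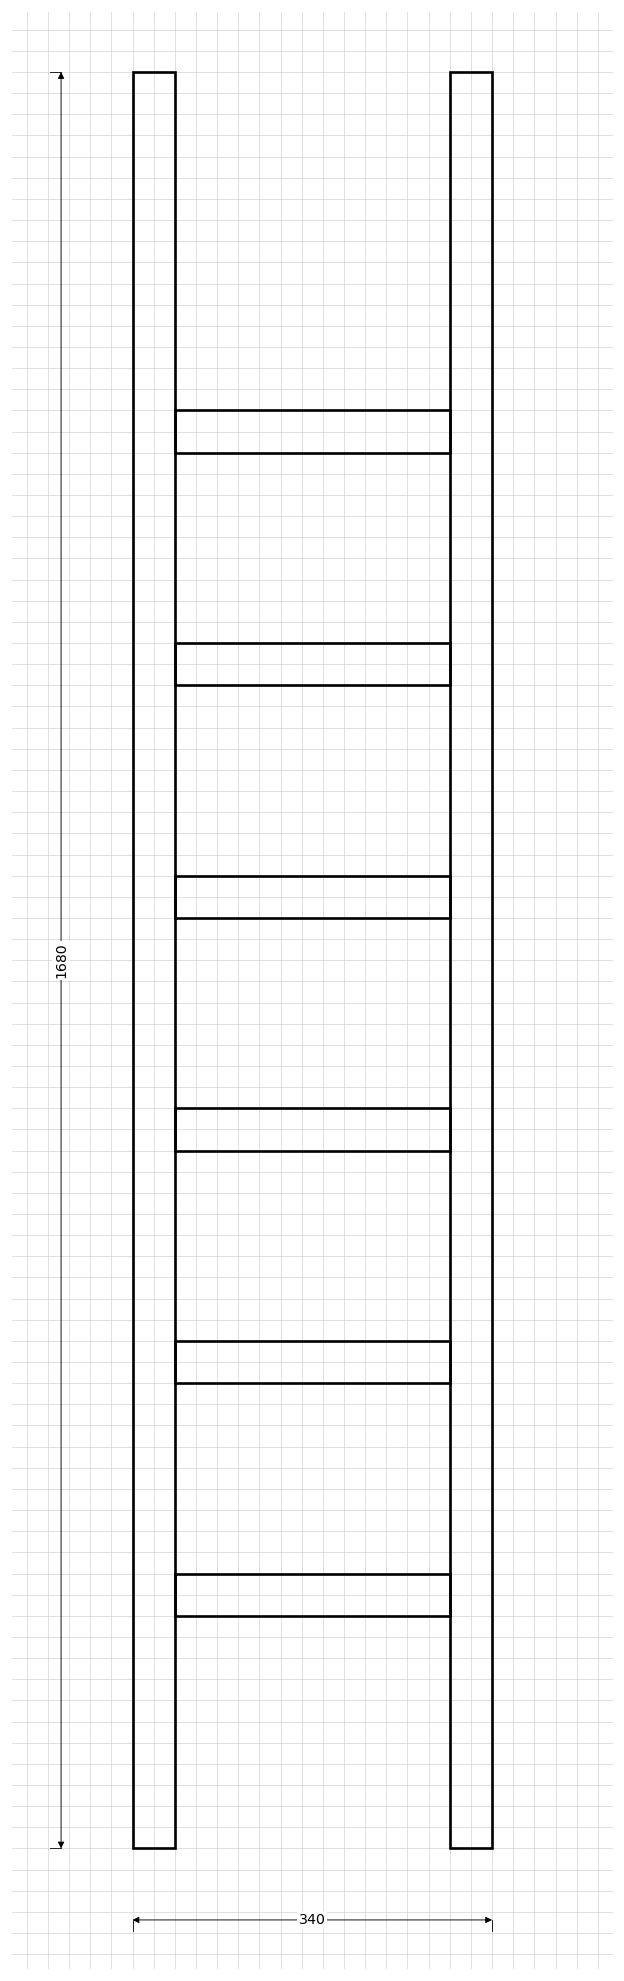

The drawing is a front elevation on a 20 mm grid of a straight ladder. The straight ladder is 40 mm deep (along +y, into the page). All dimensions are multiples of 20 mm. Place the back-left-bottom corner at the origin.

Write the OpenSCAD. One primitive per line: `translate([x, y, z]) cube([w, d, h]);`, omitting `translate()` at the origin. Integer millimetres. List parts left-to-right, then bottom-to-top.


cube([40, 40, 1680]);
translate([40, 0, 220]) cube([260, 40, 40]);
translate([40, 0, 440]) cube([260, 40, 40]);
translate([40, 0, 660]) cube([260, 40, 40]);
translate([40, 0, 880]) cube([260, 40, 40]);
translate([40, 0, 1100]) cube([260, 40, 40]);
translate([40, 0, 1320]) cube([260, 40, 40]);
translate([300, 0, 0]) cube([40, 40, 1680]);
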